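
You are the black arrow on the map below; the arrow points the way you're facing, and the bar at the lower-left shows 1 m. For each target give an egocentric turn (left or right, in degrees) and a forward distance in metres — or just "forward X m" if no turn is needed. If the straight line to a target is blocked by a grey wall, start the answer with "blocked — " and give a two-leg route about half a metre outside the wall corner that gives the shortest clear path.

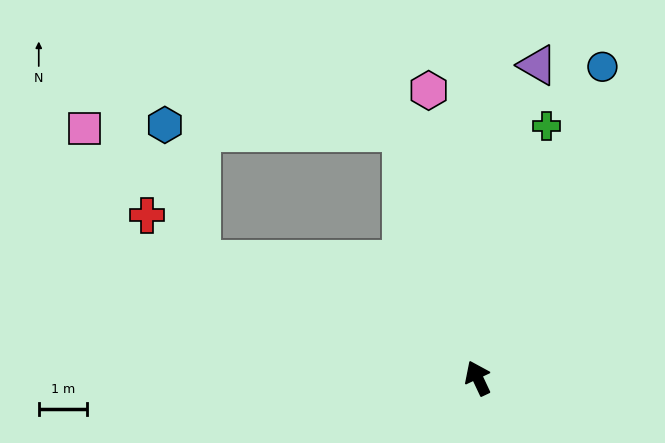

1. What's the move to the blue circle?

turn right 47°, forward 7.0 m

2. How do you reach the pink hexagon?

turn right 15°, forward 6.1 m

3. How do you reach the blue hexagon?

blocked — turn left 42°, forward 6.3 m, then turn right 53°, forward 2.9 m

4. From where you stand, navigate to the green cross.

turn right 40°, forward 5.5 m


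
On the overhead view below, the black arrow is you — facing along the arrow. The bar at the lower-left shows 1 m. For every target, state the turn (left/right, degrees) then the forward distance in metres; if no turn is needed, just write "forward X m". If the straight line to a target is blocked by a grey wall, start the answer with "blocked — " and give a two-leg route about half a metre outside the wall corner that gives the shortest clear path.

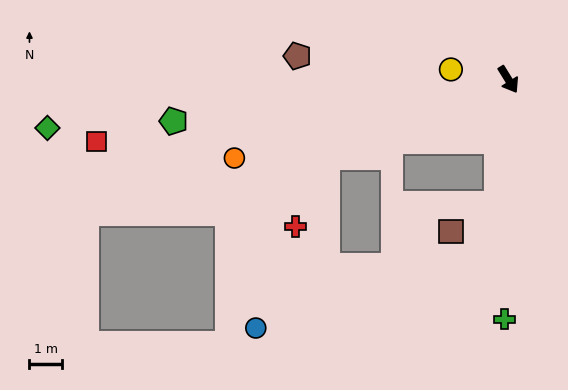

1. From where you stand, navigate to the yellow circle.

turn right 132°, forward 1.8 m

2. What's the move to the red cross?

blocked — turn right 99°, forward 6.1 m, then turn left 44°, forward 2.4 m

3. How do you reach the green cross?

turn right 33°, forward 7.4 m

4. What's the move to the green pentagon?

turn right 115°, forward 10.4 m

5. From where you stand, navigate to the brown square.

blocked — turn right 36°, forward 3.9 m, then turn right 56°, forward 1.7 m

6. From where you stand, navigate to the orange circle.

turn right 106°, forward 8.8 m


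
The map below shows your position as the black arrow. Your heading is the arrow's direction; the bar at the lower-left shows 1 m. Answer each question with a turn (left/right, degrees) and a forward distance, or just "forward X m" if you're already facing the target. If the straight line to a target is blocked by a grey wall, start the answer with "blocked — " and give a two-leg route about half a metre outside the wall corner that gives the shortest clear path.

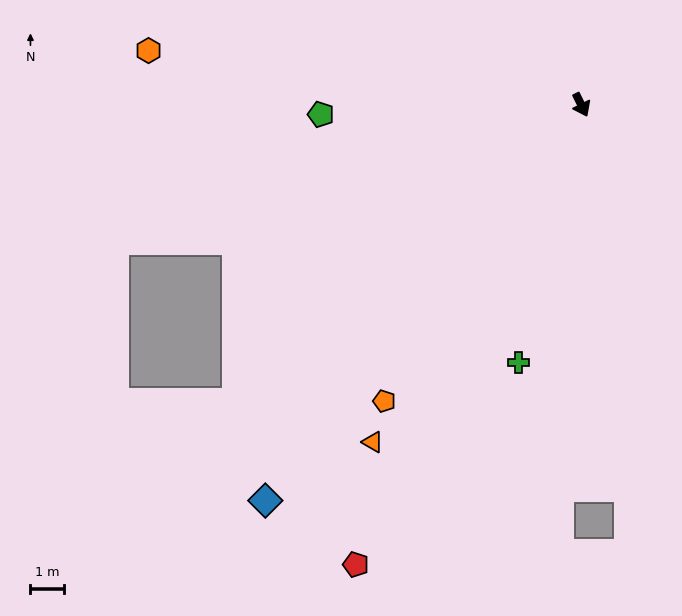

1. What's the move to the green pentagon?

turn right 114°, forward 7.7 m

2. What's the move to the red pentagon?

turn right 52°, forward 15.1 m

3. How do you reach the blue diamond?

turn right 65°, forward 15.0 m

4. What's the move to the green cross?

turn right 40°, forward 7.9 m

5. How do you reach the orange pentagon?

turn right 60°, forward 10.5 m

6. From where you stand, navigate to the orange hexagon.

turn right 123°, forward 12.9 m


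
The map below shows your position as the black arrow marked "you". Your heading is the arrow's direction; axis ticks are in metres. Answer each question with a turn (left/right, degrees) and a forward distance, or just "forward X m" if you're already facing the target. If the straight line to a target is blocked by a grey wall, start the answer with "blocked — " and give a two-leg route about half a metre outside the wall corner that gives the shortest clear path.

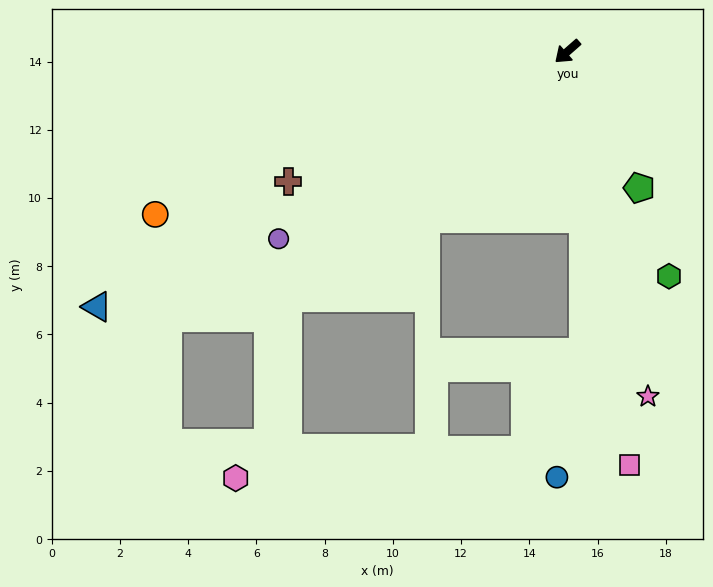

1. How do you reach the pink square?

turn left 57°, forward 12.3 m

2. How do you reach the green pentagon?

turn left 77°, forward 4.5 m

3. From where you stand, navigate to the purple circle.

turn right 8°, forward 10.1 m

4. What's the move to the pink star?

turn left 62°, forward 10.4 m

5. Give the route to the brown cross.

turn right 16°, forward 9.0 m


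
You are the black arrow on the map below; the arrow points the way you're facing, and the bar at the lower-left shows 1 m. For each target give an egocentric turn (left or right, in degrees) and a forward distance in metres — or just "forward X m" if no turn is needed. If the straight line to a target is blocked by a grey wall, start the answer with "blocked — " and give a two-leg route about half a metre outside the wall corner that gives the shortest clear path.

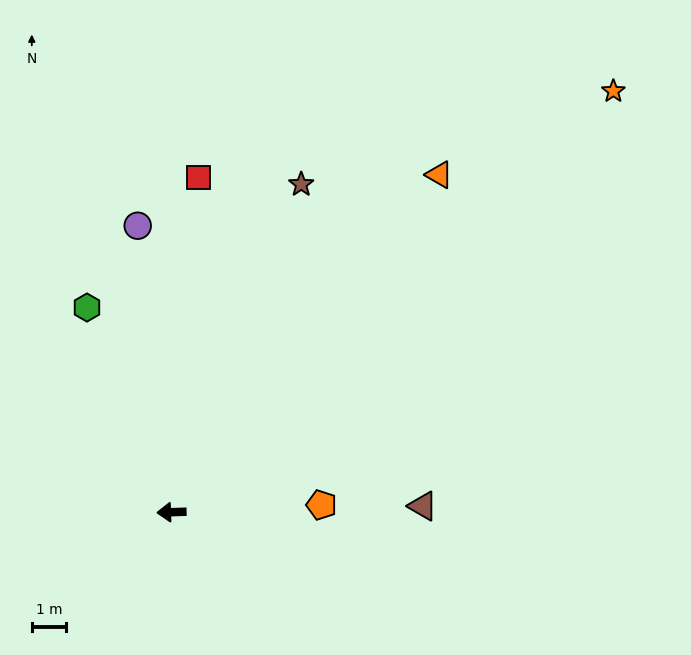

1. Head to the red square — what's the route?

turn right 97°, forward 9.7 m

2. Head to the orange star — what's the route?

turn right 138°, forward 17.6 m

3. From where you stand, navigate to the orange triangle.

turn right 130°, forward 12.4 m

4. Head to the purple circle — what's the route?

turn right 85°, forward 8.3 m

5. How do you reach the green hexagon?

turn right 69°, forward 6.4 m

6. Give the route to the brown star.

turn right 113°, forward 10.2 m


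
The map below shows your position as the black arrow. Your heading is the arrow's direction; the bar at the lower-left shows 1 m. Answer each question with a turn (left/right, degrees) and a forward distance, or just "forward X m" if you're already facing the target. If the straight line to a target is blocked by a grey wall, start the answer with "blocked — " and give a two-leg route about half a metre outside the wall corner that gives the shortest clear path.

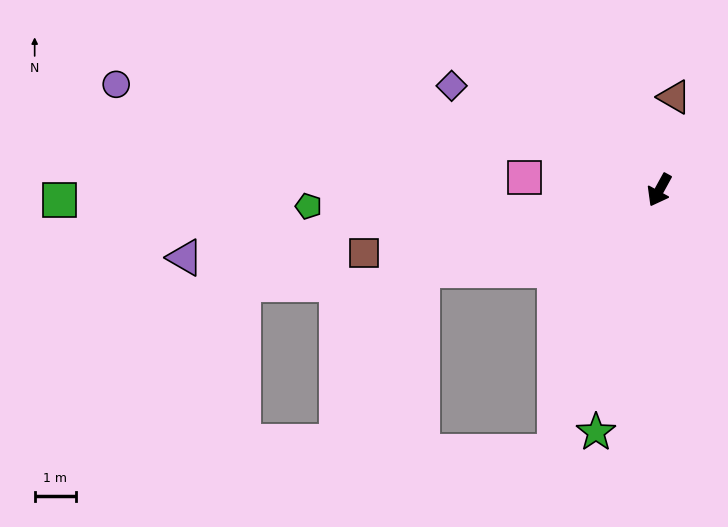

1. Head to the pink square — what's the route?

turn right 67°, forward 3.3 m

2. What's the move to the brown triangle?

turn right 160°, forward 2.3 m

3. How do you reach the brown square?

turn right 49°, forward 7.3 m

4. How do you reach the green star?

turn left 14°, forward 6.1 m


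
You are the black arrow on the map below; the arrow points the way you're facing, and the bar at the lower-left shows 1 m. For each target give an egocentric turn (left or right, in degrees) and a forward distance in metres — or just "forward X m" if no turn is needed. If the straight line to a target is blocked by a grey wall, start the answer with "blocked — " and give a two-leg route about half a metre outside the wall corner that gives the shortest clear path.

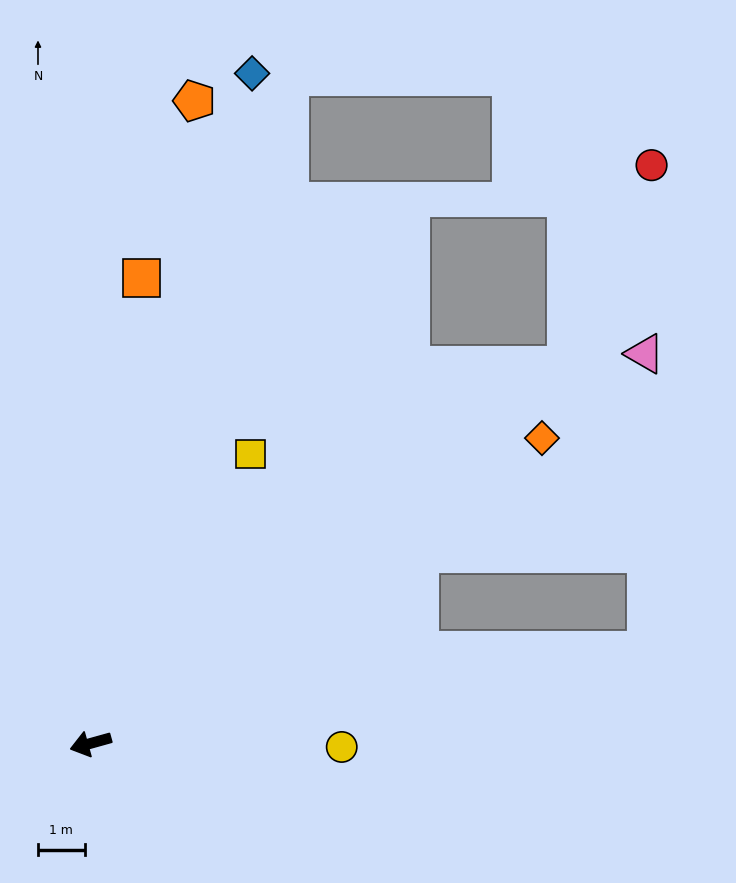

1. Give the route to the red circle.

blocked — turn right 157°, forward 13.0 m, then turn left 29°, forward 4.7 m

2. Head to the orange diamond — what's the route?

turn right 161°, forward 11.6 m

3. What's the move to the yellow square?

turn right 134°, forward 7.1 m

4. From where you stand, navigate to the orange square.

turn right 112°, forward 10.0 m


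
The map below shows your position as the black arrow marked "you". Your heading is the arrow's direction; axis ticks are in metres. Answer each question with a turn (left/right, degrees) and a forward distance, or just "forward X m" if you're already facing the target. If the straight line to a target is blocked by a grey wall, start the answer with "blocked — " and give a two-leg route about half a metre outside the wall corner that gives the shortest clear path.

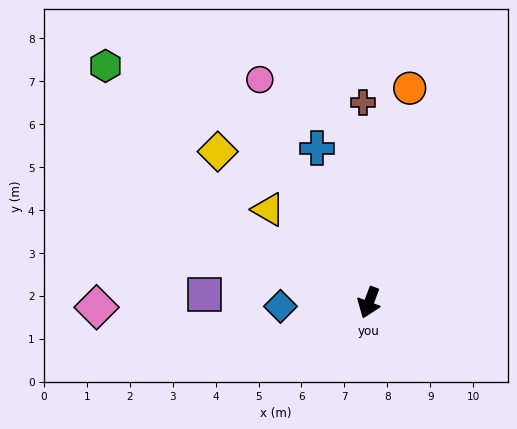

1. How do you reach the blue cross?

turn right 141°, forward 3.8 m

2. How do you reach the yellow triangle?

turn right 112°, forward 3.2 m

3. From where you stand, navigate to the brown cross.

turn right 158°, forward 4.7 m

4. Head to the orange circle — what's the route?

turn right 170°, forward 5.1 m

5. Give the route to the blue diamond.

turn right 67°, forward 2.1 m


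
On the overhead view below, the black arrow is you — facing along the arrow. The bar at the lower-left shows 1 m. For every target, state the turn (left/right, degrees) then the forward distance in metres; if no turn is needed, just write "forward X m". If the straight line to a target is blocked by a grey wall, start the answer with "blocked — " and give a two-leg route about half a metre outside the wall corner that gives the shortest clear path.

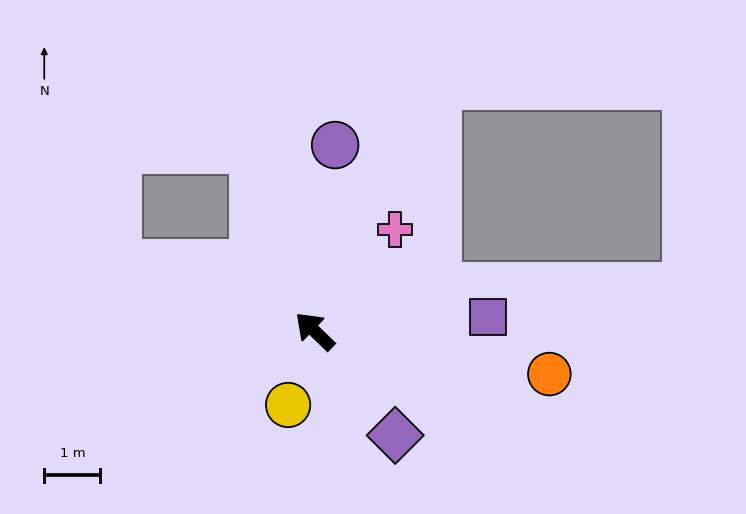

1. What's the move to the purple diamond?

turn left 172°, forward 2.3 m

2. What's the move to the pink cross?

turn right 84°, forward 2.3 m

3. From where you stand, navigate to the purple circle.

turn right 52°, forward 3.3 m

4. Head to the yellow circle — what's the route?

turn left 114°, forward 1.4 m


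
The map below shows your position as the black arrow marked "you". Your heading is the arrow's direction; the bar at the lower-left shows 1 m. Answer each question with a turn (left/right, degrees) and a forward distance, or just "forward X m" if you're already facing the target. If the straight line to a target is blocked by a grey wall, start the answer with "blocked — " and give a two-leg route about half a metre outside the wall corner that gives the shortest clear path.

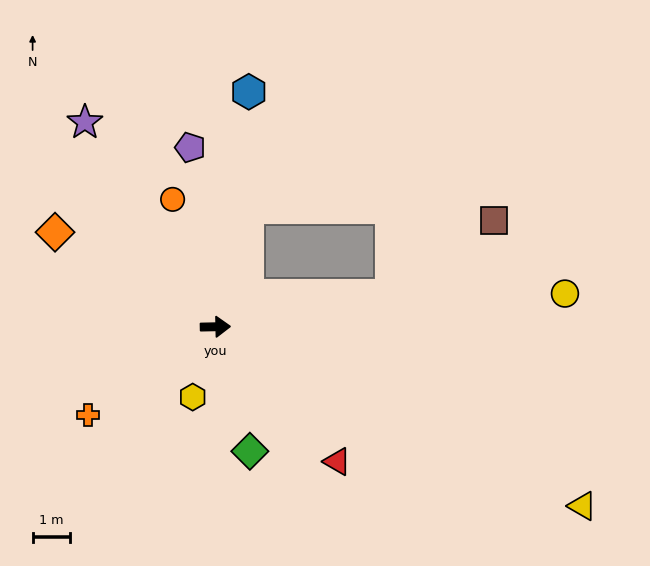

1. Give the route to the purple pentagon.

turn left 97°, forward 4.8 m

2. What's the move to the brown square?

blocked — turn left 9°, forward 4.8 m, then turn left 25°, forward 3.4 m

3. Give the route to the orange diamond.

turn left 148°, forward 5.0 m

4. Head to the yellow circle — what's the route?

turn left 4°, forward 9.4 m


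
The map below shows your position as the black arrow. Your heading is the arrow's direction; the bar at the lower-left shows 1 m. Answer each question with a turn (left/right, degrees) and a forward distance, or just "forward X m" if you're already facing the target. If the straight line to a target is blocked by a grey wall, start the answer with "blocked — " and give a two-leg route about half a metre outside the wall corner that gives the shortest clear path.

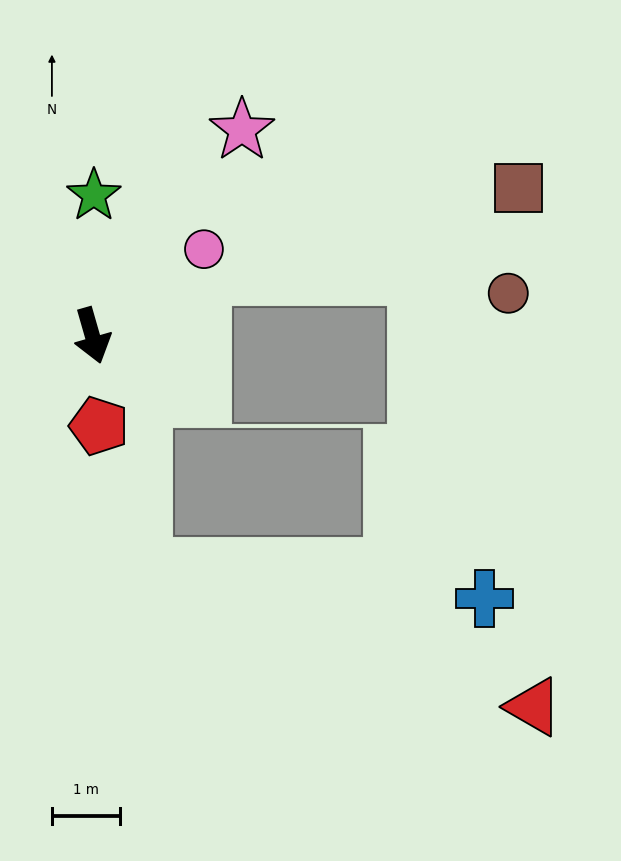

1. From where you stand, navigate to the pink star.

turn left 128°, forward 3.7 m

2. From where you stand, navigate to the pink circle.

turn left 112°, forward 2.1 m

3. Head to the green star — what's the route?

turn left 163°, forward 2.1 m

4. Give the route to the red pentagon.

turn right 12°, forward 1.3 m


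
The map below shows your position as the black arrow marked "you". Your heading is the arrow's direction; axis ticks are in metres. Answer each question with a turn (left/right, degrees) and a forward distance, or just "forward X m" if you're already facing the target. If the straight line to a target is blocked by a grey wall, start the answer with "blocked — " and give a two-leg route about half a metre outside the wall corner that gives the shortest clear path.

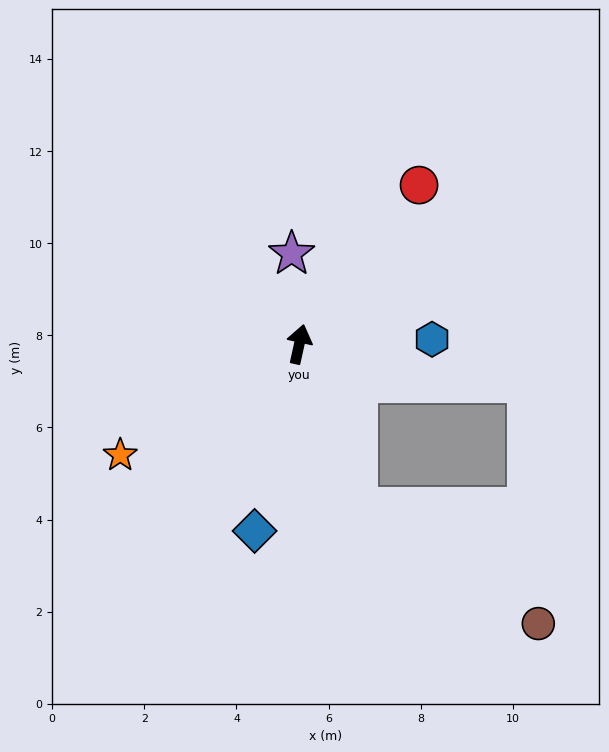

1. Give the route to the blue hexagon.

turn right 75°, forward 2.9 m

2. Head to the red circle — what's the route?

turn right 24°, forward 4.3 m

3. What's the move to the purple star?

turn left 17°, forward 2.0 m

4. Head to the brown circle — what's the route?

blocked — turn right 148°, forward 3.8 m, then turn left 38°, forward 4.7 m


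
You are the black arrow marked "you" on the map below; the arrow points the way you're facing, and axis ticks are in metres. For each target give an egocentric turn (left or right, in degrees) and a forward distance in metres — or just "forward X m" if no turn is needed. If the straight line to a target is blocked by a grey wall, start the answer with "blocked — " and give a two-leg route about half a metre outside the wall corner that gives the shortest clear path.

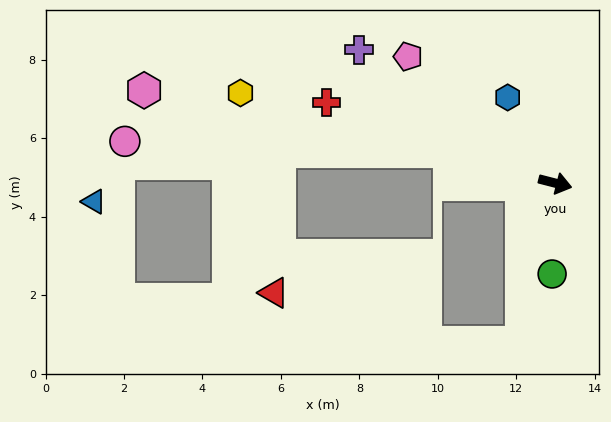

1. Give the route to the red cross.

turn left 175°, forward 6.2 m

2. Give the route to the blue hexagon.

turn left 133°, forward 2.5 m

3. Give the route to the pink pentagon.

turn left 154°, forward 4.9 m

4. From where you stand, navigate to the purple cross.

turn left 160°, forward 6.1 m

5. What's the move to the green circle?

turn right 78°, forward 2.3 m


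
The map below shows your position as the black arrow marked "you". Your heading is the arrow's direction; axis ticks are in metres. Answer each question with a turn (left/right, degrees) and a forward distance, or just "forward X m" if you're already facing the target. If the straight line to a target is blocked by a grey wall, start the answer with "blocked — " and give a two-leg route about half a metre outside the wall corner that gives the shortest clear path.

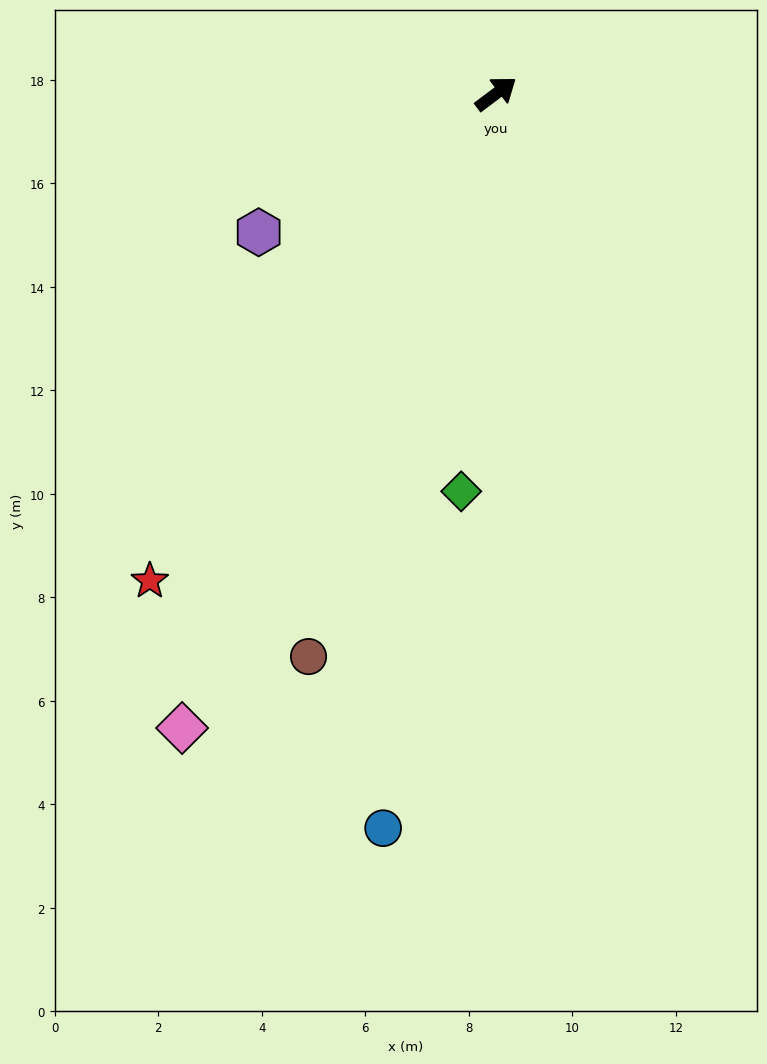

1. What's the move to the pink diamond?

turn right 153°, forward 13.7 m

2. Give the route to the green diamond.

turn right 132°, forward 7.7 m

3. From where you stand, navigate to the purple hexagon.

turn left 173°, forward 5.3 m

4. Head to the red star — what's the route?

turn right 162°, forward 11.6 m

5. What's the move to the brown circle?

turn right 145°, forward 11.5 m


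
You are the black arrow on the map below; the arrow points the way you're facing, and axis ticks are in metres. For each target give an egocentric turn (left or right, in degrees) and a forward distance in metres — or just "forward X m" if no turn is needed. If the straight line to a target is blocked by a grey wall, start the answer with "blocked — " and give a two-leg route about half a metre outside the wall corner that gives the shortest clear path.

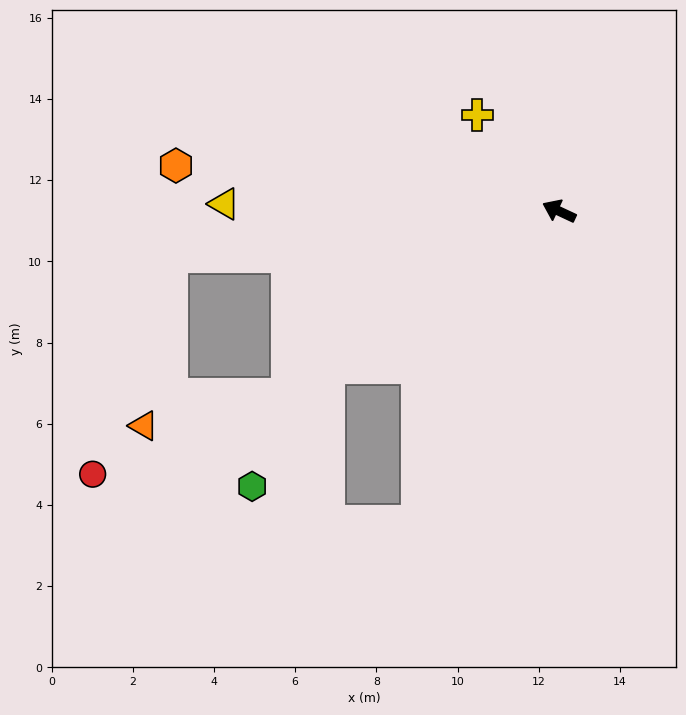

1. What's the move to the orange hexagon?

turn left 18°, forward 9.5 m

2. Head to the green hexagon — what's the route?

blocked — turn left 59°, forward 6.9 m, then turn left 24°, forward 3.5 m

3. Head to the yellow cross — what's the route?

turn right 25°, forward 3.1 m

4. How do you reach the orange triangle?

blocked — turn left 59°, forward 8.1 m, then turn right 22°, forward 3.6 m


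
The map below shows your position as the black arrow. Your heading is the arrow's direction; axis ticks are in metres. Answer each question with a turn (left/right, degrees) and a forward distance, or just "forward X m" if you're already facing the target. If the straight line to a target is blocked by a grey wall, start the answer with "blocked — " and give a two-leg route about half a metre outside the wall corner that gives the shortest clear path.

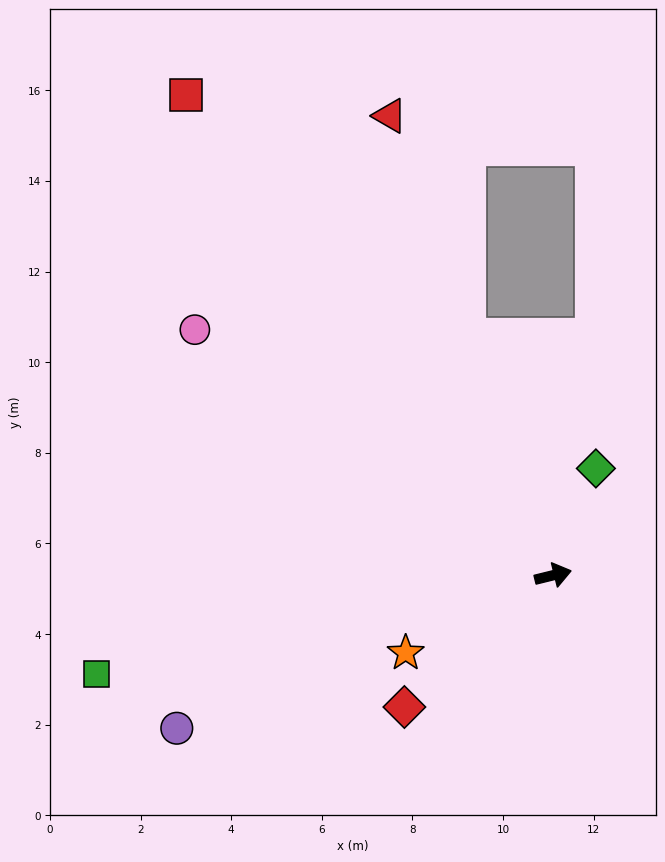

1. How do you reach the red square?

turn left 114°, forward 13.3 m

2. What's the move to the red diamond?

turn right 152°, forward 4.4 m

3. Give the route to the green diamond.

turn left 54°, forward 2.5 m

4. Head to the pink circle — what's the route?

turn left 132°, forward 9.6 m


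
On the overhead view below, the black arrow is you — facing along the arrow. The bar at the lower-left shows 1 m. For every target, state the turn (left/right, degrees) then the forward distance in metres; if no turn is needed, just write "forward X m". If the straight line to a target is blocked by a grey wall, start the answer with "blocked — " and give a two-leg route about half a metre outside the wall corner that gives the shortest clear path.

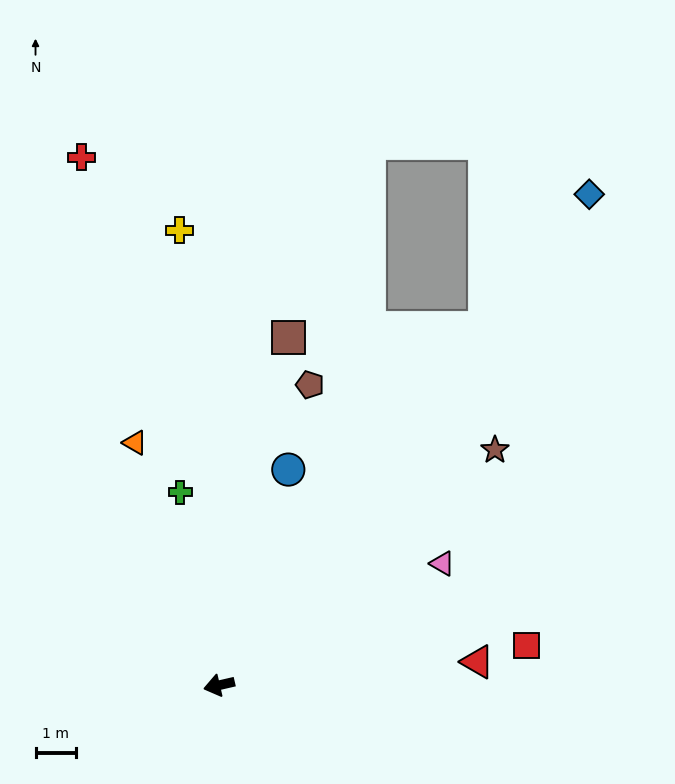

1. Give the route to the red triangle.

turn left 172°, forward 6.4 m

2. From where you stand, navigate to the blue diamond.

turn right 140°, forward 15.2 m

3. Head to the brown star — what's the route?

turn right 153°, forward 8.9 m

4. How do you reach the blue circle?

turn right 121°, forward 5.6 m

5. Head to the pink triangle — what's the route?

turn right 164°, forward 6.3 m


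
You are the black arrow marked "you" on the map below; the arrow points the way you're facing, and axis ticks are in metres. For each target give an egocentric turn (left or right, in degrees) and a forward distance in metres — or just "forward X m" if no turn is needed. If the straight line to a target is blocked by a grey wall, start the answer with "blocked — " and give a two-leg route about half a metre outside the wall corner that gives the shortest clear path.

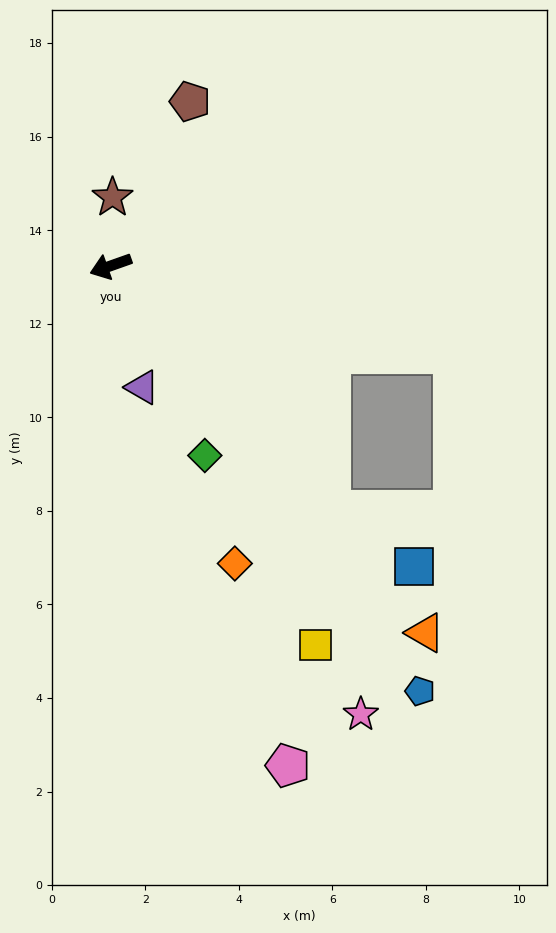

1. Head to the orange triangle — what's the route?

turn left 111°, forward 10.3 m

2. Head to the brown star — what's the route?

turn right 111°, forward 1.5 m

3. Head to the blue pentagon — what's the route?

turn left 107°, forward 11.2 m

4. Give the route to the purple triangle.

turn left 85°, forward 2.7 m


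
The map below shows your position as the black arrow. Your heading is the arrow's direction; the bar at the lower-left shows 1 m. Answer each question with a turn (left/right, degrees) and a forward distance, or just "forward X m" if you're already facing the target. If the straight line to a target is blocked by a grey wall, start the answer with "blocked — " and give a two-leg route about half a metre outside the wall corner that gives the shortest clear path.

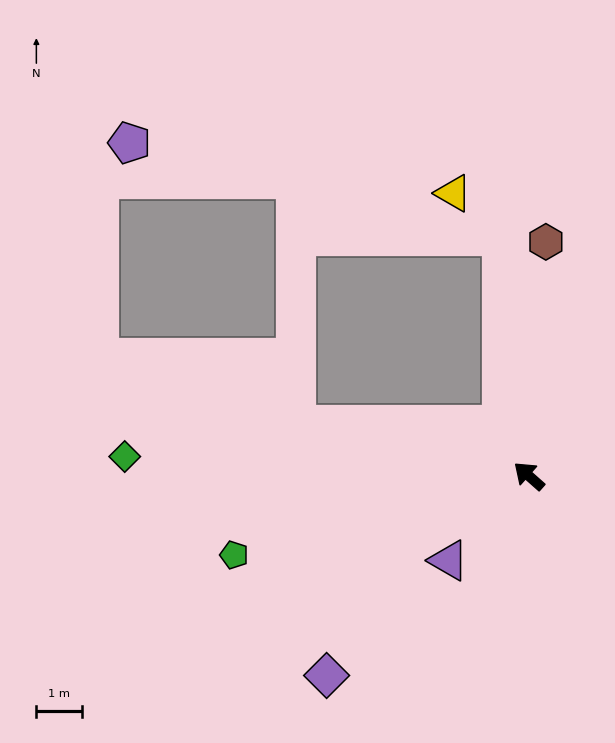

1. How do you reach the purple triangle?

turn left 88°, forward 2.6 m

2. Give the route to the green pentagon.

turn left 57°, forward 6.7 m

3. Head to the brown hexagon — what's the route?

turn right 53°, forward 5.2 m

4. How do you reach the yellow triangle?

blocked — turn right 42°, forward 5.3 m, then turn left 41°, forward 1.4 m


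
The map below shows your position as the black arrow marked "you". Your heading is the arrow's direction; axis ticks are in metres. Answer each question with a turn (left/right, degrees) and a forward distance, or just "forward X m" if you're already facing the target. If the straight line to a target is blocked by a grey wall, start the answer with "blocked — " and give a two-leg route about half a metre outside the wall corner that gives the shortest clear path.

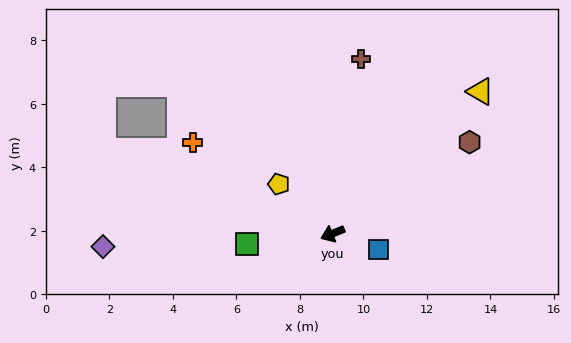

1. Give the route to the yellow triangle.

turn right 158°, forward 6.5 m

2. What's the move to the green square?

turn right 15°, forward 2.7 m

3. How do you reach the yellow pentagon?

turn right 65°, forward 2.3 m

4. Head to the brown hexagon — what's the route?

turn right 169°, forward 5.2 m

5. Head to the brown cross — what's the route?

turn right 122°, forward 5.6 m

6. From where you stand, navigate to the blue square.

turn left 138°, forward 1.5 m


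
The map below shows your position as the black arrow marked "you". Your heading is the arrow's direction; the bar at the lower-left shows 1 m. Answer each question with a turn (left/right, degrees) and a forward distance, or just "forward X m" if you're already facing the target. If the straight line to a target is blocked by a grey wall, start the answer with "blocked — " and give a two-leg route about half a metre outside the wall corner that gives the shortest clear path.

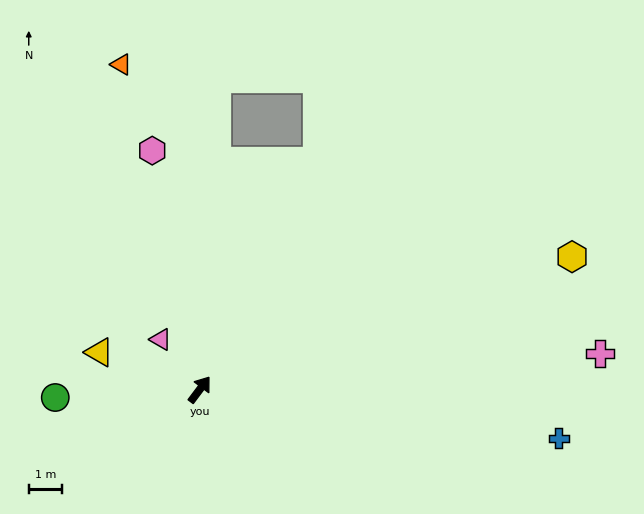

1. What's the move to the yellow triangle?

turn left 107°, forward 3.2 m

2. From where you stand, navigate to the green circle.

turn left 130°, forward 4.4 m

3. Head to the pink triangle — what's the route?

turn left 75°, forward 1.9 m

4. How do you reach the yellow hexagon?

turn right 33°, forward 11.9 m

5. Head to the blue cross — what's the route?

turn right 61°, forward 10.9 m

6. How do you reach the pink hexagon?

turn left 48°, forward 7.4 m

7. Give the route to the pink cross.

turn right 48°, forward 12.1 m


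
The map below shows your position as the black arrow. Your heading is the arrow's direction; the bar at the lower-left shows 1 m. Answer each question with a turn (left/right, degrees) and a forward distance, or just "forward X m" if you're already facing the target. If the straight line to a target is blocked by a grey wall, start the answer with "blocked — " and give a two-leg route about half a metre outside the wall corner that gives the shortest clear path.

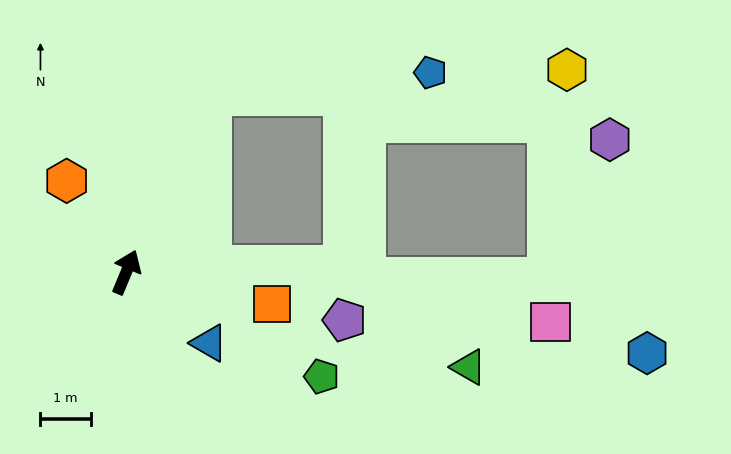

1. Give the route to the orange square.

turn right 80°, forward 3.0 m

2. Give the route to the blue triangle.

turn right 108°, forward 2.2 m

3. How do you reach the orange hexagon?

turn left 56°, forward 2.2 m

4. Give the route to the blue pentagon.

blocked — turn right 3°, forward 3.9 m, then turn right 59°, forward 4.4 m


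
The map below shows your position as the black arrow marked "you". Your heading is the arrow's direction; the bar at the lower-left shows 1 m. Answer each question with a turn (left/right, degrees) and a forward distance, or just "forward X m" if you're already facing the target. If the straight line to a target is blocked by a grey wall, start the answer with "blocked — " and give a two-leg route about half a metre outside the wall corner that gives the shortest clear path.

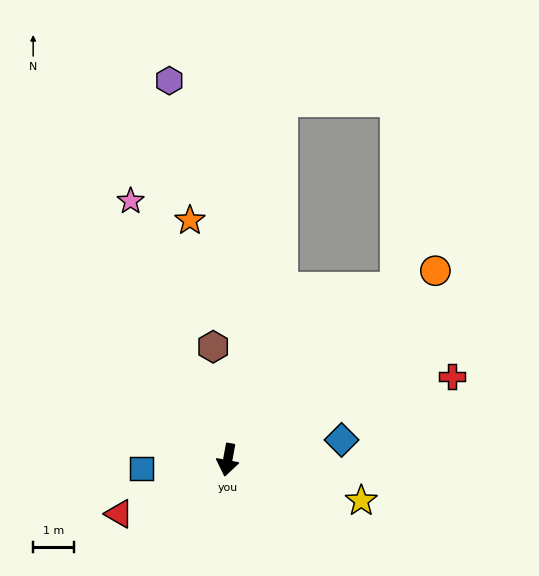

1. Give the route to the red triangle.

turn right 53°, forward 3.0 m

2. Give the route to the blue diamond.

turn left 110°, forward 2.8 m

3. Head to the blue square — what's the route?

turn right 74°, forward 2.1 m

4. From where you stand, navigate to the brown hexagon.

turn right 162°, forward 2.8 m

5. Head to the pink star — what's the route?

turn right 149°, forward 6.8 m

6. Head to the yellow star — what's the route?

turn left 83°, forward 3.4 m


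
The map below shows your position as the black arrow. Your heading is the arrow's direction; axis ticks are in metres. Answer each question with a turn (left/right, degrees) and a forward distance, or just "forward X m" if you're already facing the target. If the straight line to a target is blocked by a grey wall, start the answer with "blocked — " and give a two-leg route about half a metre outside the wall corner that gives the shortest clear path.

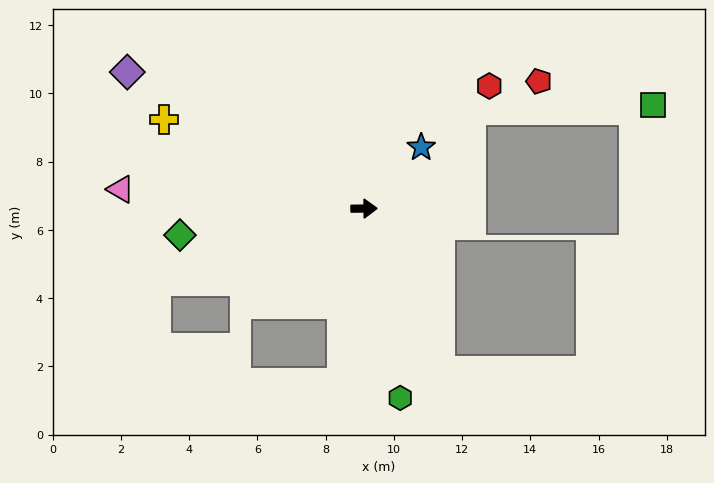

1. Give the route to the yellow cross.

turn left 155°, forward 6.4 m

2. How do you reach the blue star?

turn left 46°, forward 2.5 m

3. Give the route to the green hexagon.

turn right 80°, forward 5.6 m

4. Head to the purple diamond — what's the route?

turn left 149°, forward 8.0 m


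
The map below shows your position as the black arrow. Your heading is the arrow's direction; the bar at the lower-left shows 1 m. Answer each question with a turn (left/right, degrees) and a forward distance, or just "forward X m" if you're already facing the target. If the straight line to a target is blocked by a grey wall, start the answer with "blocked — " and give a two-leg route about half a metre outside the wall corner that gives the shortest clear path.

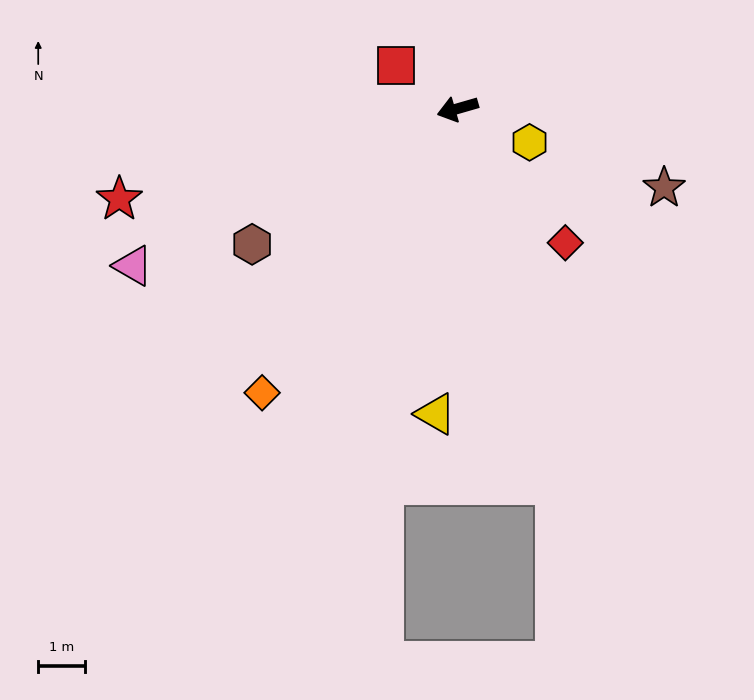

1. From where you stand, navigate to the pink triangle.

turn left 10°, forward 7.8 m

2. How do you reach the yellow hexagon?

turn left 139°, forward 1.7 m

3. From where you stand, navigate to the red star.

forward 7.5 m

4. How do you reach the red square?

turn right 51°, forward 1.6 m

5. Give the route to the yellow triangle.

turn left 70°, forward 6.6 m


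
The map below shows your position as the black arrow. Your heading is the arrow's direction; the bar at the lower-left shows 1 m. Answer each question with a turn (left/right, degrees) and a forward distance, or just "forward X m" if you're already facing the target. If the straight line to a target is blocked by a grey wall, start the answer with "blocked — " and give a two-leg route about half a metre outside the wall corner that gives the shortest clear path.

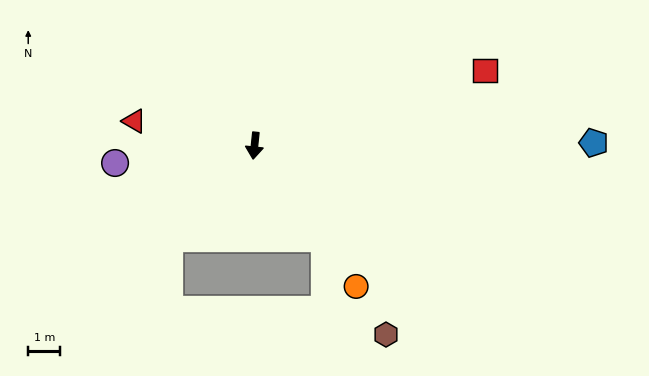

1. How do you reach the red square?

turn left 114°, forward 7.5 m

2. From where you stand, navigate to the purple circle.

turn right 77°, forward 4.4 m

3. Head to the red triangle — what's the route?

turn right 96°, forward 3.8 m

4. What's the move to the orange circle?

turn left 42°, forward 5.4 m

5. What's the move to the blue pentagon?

turn left 96°, forward 10.5 m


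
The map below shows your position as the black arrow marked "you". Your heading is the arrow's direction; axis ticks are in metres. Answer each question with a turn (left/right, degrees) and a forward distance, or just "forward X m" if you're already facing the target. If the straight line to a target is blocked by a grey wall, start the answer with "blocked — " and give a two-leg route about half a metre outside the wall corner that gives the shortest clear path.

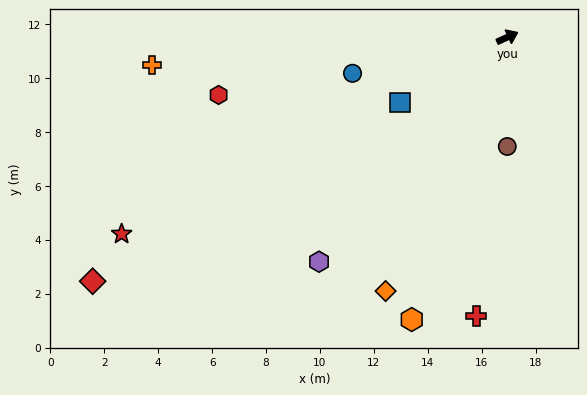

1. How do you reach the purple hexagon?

turn right 155°, forward 10.9 m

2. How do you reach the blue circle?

turn left 168°, forward 5.9 m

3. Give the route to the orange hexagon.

turn right 133°, forward 11.1 m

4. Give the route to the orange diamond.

turn right 140°, forward 10.4 m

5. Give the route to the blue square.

turn right 174°, forward 4.7 m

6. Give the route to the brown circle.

turn right 115°, forward 4.1 m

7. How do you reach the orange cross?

turn left 160°, forward 13.2 m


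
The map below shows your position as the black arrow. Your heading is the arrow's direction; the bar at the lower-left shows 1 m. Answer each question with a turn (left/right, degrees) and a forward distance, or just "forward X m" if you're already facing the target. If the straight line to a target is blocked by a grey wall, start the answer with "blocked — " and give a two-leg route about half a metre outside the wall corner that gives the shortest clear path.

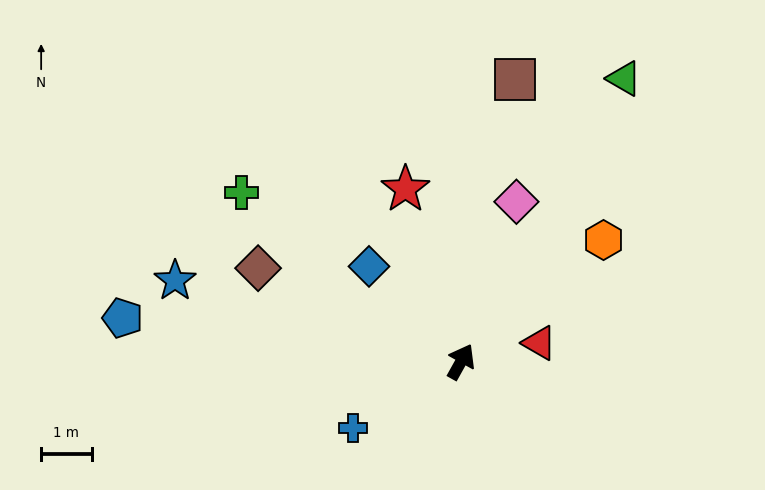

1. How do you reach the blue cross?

turn left 151°, forward 2.5 m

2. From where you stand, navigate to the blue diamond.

turn left 73°, forward 2.6 m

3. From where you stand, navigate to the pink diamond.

turn left 10°, forward 3.3 m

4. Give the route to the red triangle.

turn right 48°, forward 1.6 m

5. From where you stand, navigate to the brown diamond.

turn left 94°, forward 4.4 m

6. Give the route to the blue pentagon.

turn left 112°, forward 6.8 m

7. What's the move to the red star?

turn left 47°, forward 3.6 m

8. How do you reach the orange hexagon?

turn right 20°, forward 3.7 m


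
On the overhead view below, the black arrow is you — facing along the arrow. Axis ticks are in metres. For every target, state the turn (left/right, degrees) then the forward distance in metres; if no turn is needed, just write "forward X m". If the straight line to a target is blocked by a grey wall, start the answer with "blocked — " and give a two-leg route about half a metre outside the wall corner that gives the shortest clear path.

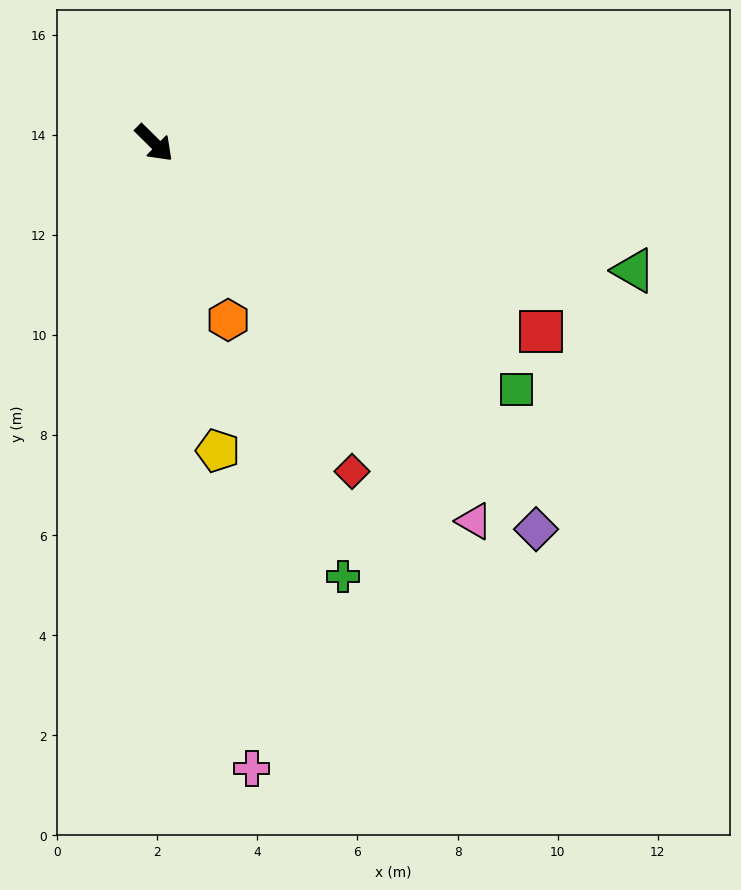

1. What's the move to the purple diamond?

forward 10.9 m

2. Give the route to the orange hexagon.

turn right 23°, forward 3.8 m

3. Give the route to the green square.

turn left 10°, forward 8.8 m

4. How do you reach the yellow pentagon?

turn right 34°, forward 6.3 m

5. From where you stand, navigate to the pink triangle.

turn right 5°, forward 9.9 m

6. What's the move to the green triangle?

turn left 30°, forward 9.9 m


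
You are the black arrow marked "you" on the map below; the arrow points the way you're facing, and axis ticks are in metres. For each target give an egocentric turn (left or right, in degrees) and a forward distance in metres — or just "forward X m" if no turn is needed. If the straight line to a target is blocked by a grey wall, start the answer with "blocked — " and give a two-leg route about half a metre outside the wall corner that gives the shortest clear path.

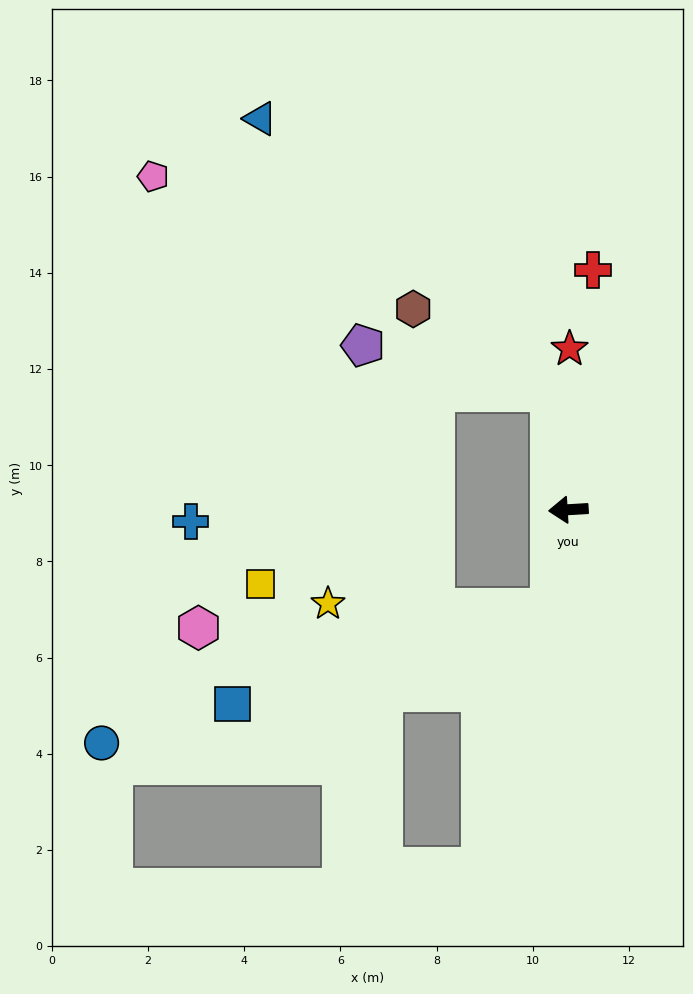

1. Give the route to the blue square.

blocked — turn left 76°, forward 2.1 m, then turn right 63°, forward 6.9 m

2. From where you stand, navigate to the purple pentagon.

blocked — turn right 85°, forward 2.5 m, then turn left 68°, forward 4.0 m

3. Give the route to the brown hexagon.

blocked — turn right 85°, forward 2.5 m, then turn left 51°, forward 3.3 m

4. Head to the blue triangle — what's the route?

blocked — turn right 85°, forward 2.5 m, then turn left 38°, forward 8.3 m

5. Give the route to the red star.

turn right 94°, forward 3.3 m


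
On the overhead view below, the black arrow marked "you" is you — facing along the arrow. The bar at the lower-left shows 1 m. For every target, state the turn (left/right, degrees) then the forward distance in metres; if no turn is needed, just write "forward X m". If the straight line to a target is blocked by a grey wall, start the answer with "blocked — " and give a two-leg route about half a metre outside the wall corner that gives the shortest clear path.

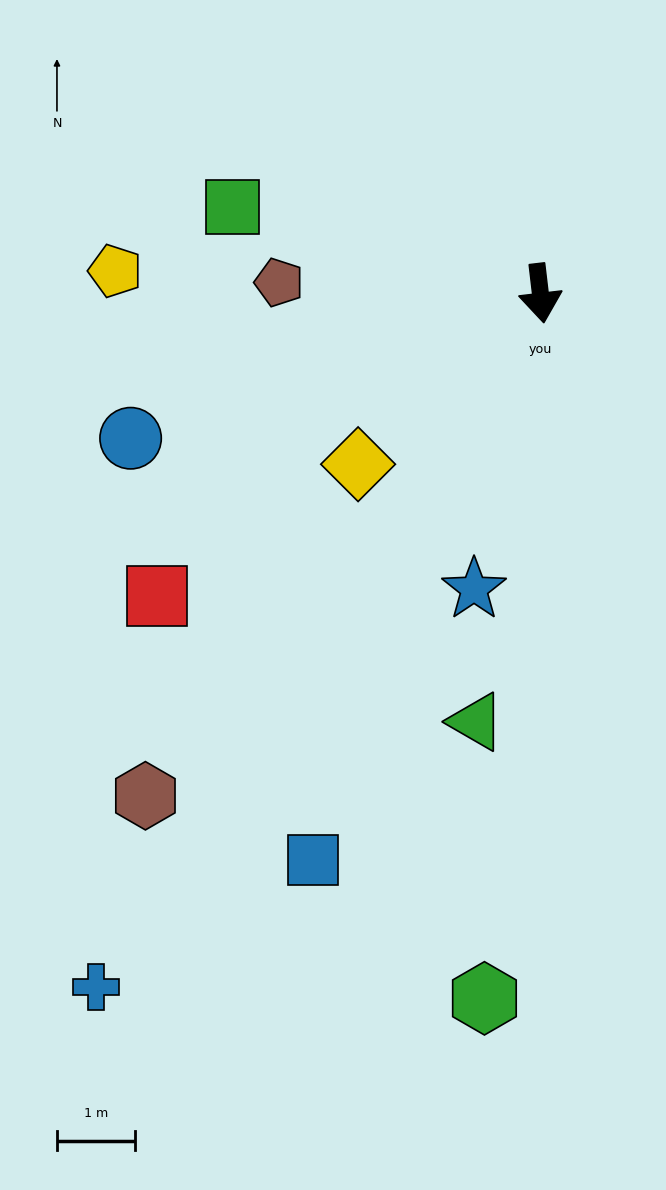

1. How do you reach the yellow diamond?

turn right 54°, forward 3.2 m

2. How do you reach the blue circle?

turn right 77°, forward 5.6 m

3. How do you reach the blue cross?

turn right 39°, forward 10.5 m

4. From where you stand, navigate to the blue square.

turn right 29°, forward 7.8 m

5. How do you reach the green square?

turn right 112°, forward 4.1 m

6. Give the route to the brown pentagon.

turn right 99°, forward 3.3 m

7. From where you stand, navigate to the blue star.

turn right 19°, forward 3.9 m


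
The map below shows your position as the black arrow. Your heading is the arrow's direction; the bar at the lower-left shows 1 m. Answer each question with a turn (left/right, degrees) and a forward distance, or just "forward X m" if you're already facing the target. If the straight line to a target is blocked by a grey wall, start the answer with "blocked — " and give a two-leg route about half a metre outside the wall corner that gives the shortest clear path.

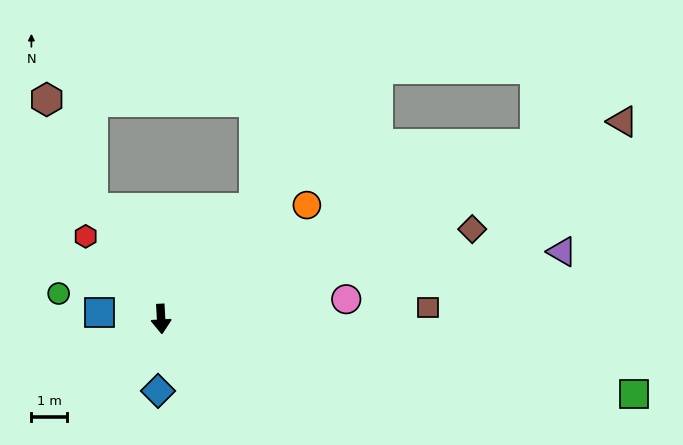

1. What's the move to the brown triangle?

turn left 110°, forward 14.2 m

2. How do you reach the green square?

turn left 78°, forward 13.6 m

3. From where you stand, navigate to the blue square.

turn right 99°, forward 1.8 m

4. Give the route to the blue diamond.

turn right 6°, forward 2.0 m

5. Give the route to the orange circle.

turn left 125°, forward 5.2 m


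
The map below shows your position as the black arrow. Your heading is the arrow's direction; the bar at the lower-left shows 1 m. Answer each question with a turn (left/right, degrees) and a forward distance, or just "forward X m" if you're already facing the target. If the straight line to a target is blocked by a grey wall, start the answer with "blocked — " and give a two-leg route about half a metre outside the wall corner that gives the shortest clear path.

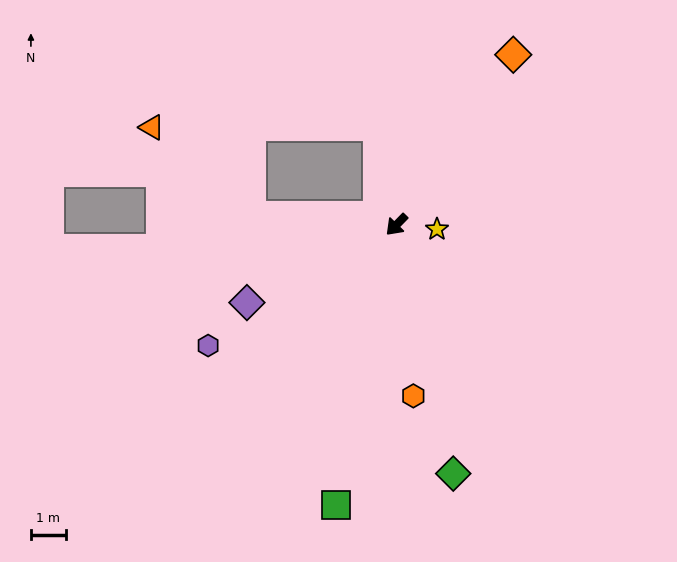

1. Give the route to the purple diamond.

turn right 18°, forward 4.8 m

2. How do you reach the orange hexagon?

turn left 50°, forward 4.9 m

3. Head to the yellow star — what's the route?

turn left 128°, forward 1.2 m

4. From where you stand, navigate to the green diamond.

turn left 57°, forward 7.3 m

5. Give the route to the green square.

turn left 32°, forward 8.2 m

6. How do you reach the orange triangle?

blocked — turn right 49°, forward 4.2 m, then turn right 38°, forward 3.8 m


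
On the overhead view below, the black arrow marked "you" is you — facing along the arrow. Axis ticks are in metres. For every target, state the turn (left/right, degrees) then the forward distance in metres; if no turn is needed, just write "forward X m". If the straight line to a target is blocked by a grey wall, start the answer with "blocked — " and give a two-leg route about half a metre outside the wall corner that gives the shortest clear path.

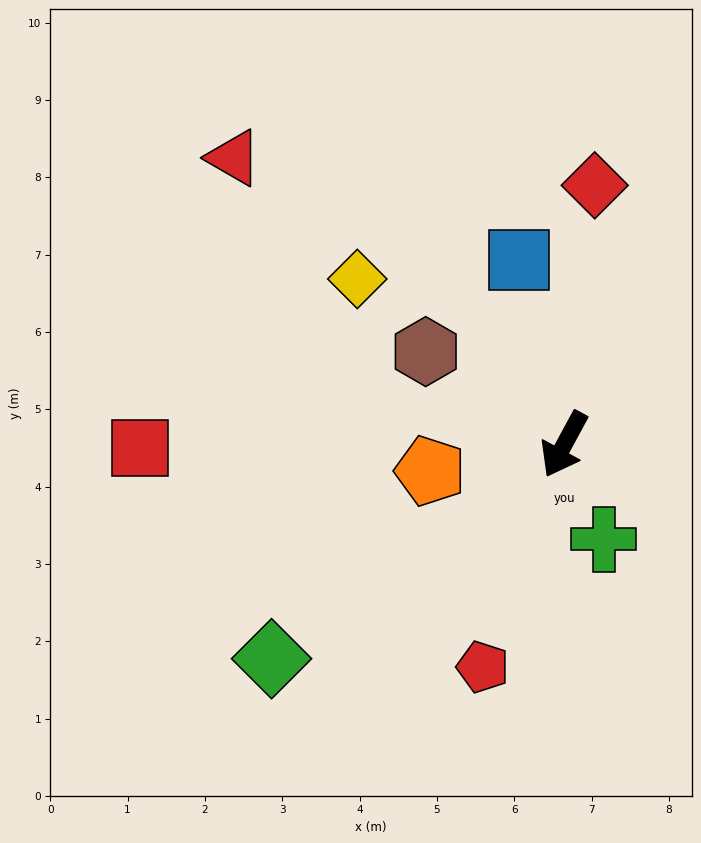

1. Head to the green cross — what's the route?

turn left 51°, forward 1.3 m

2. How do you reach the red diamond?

turn right 158°, forward 3.4 m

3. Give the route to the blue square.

turn right 138°, forward 2.5 m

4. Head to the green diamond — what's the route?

turn right 25°, forward 4.7 m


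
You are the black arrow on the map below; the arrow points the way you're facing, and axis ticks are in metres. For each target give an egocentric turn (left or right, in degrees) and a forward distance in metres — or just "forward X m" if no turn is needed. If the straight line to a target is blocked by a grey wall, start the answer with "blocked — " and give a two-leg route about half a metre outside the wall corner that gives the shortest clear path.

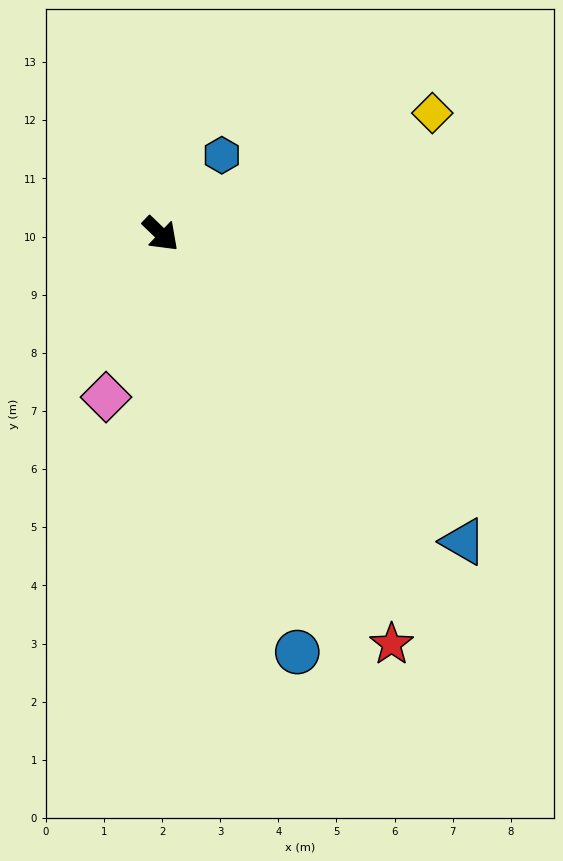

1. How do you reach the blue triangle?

forward 7.4 m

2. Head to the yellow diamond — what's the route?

turn left 68°, forward 5.1 m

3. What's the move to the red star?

turn right 17°, forward 8.1 m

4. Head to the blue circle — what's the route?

turn right 28°, forward 7.6 m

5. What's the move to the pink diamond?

turn right 65°, forward 3.0 m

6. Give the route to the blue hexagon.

turn left 96°, forward 1.7 m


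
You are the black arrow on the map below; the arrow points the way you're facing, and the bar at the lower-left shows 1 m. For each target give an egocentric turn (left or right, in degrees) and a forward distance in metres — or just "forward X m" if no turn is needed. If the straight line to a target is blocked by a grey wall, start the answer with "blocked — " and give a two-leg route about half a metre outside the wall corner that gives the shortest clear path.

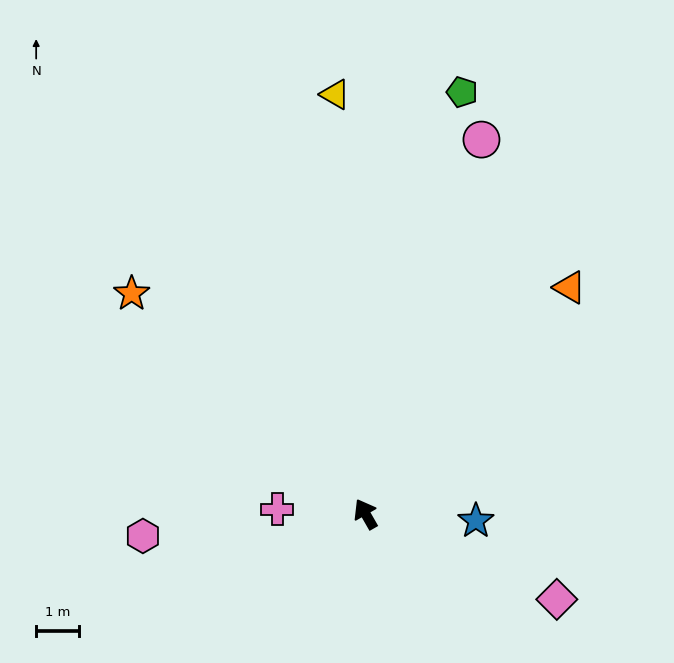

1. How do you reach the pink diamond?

turn right 144°, forward 4.9 m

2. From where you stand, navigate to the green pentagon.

turn right 43°, forward 10.1 m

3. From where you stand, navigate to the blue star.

turn right 123°, forward 2.6 m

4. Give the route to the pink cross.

turn left 57°, forward 2.1 m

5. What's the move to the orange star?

turn left 17°, forward 7.5 m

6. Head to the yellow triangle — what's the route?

turn right 26°, forward 9.9 m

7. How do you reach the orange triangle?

turn right 72°, forward 7.1 m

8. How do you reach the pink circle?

turn right 47°, forward 9.2 m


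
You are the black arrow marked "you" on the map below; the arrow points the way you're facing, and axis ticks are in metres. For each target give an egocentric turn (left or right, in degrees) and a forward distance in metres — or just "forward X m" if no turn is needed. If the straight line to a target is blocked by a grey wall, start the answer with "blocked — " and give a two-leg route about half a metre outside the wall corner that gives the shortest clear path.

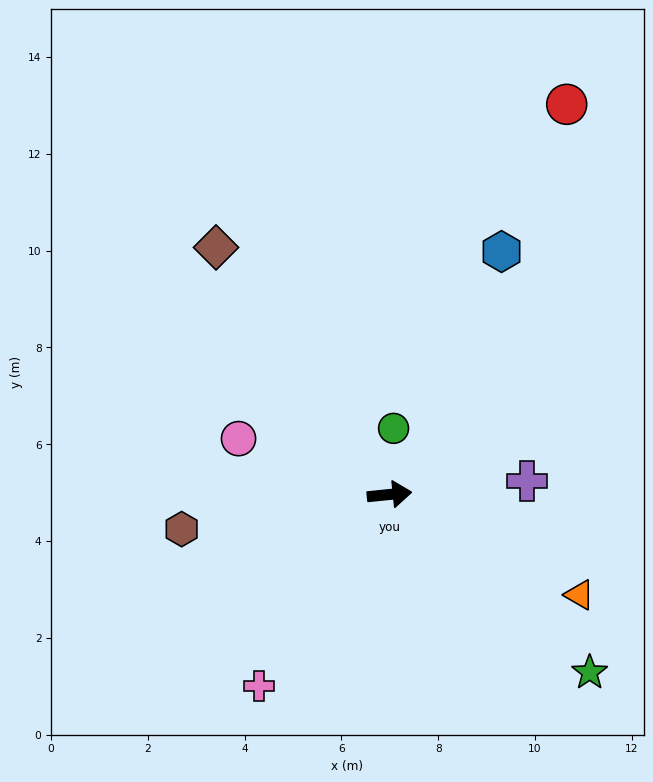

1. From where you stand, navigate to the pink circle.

turn left 154°, forward 3.3 m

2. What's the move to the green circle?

turn left 81°, forward 1.4 m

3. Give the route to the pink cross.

turn right 130°, forward 4.8 m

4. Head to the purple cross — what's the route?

forward 2.9 m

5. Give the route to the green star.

turn right 47°, forward 5.5 m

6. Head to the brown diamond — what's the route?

turn left 119°, forward 6.2 m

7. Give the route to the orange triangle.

turn right 34°, forward 4.4 m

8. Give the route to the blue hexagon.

turn left 59°, forward 5.5 m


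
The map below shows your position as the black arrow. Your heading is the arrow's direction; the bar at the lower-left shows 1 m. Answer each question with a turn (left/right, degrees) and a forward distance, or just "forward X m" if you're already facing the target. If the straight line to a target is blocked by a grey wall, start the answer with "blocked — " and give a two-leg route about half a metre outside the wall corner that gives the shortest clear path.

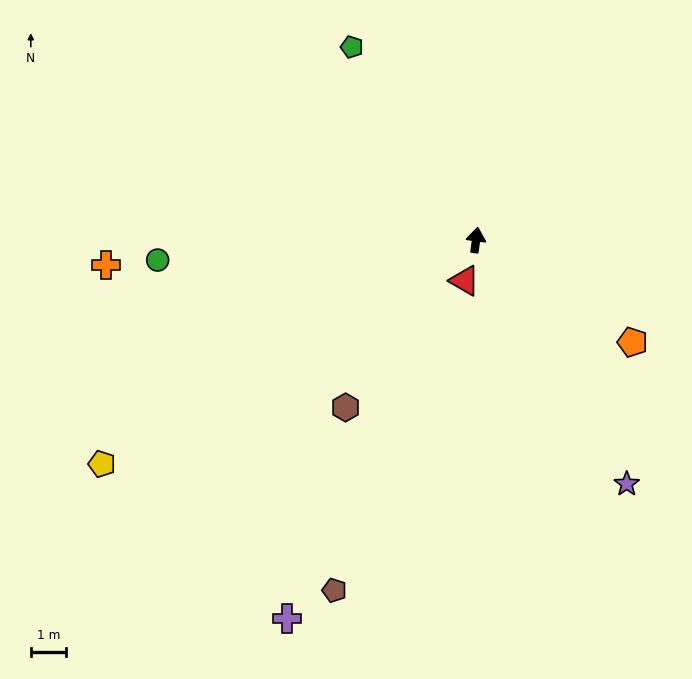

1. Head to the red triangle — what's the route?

turn left 172°, forward 1.2 m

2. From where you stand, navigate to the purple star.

turn right 141°, forward 8.1 m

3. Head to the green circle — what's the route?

turn left 101°, forward 9.1 m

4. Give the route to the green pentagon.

turn left 40°, forward 6.5 m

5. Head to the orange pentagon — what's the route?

turn right 116°, forward 5.3 m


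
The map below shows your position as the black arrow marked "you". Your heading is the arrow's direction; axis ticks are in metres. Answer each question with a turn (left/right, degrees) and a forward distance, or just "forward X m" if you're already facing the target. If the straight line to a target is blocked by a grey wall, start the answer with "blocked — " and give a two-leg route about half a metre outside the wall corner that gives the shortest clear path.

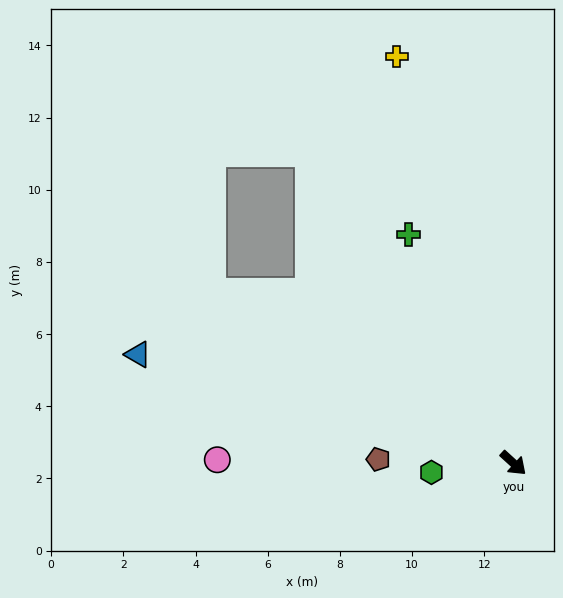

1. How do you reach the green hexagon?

turn right 131°, forward 2.3 m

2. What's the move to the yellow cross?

turn left 148°, forward 11.7 m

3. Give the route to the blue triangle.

turn right 154°, forward 10.8 m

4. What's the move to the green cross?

turn left 157°, forward 7.0 m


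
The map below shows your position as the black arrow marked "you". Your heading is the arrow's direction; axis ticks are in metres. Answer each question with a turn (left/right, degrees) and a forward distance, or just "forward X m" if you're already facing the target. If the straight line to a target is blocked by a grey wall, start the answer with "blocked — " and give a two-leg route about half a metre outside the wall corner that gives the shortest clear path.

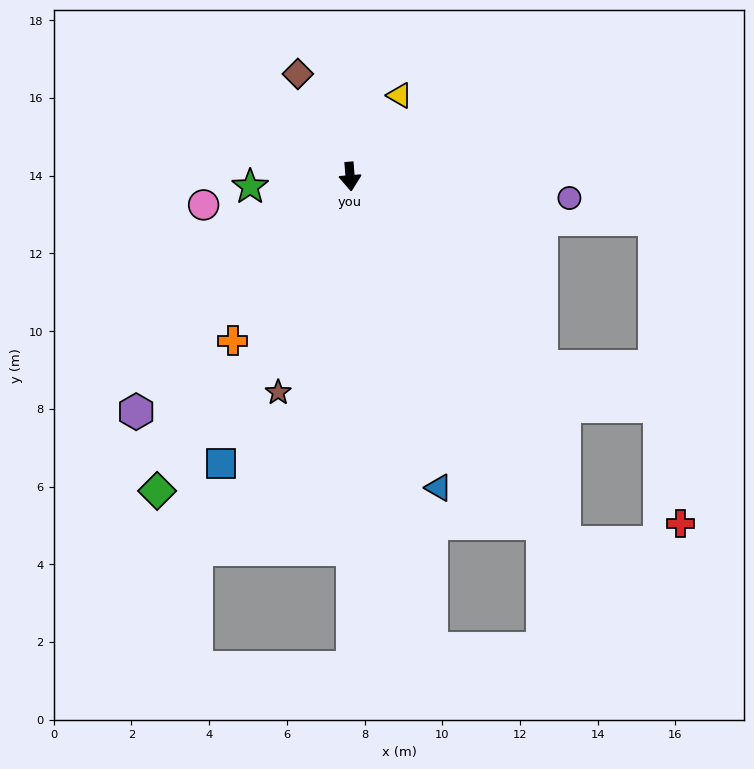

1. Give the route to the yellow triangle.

turn left 144°, forward 2.4 m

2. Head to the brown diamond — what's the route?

turn right 157°, forward 3.0 m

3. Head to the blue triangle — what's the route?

turn left 11°, forward 8.3 m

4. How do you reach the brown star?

turn right 23°, forward 5.9 m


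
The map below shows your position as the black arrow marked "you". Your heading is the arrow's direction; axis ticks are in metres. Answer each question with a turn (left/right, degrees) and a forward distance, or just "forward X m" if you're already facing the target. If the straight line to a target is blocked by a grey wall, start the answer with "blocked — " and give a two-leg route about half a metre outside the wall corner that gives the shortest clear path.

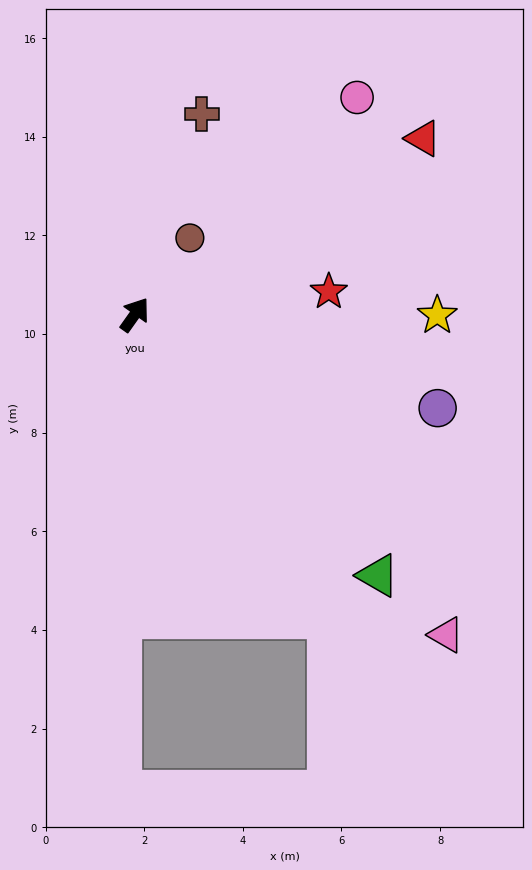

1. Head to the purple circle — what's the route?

turn right 72°, forward 6.4 m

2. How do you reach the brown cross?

turn left 17°, forward 4.3 m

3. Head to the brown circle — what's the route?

forward 1.9 m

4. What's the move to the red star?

turn right 48°, forward 4.0 m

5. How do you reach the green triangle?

turn right 102°, forward 7.2 m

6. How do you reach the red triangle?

turn right 23°, forward 6.9 m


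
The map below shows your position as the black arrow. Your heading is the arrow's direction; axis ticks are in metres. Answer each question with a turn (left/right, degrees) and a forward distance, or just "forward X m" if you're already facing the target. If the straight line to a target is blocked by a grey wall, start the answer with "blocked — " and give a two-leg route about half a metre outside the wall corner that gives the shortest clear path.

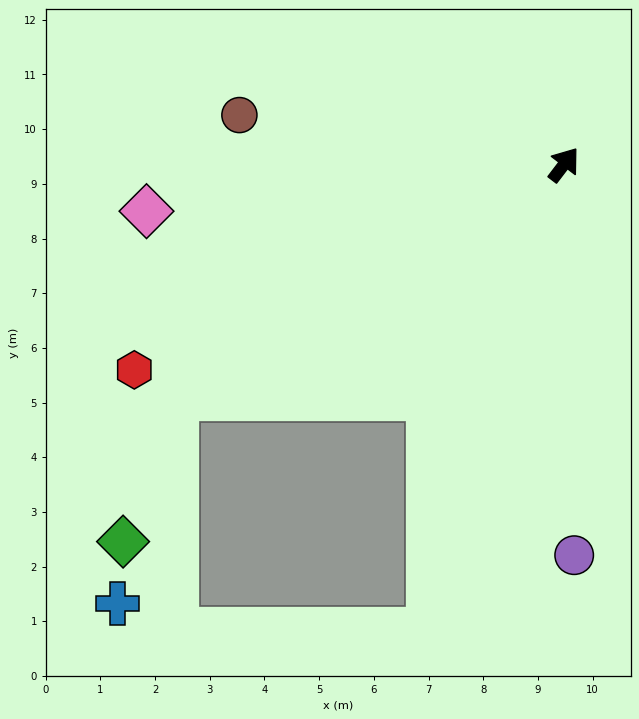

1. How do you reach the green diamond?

blocked — turn left 158°, forward 8.3 m, then turn left 39°, forward 2.8 m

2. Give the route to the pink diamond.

turn left 134°, forward 7.7 m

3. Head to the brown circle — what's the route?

turn left 119°, forward 6.0 m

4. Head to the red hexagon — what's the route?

turn left 153°, forward 8.7 m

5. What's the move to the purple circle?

turn right 141°, forward 7.1 m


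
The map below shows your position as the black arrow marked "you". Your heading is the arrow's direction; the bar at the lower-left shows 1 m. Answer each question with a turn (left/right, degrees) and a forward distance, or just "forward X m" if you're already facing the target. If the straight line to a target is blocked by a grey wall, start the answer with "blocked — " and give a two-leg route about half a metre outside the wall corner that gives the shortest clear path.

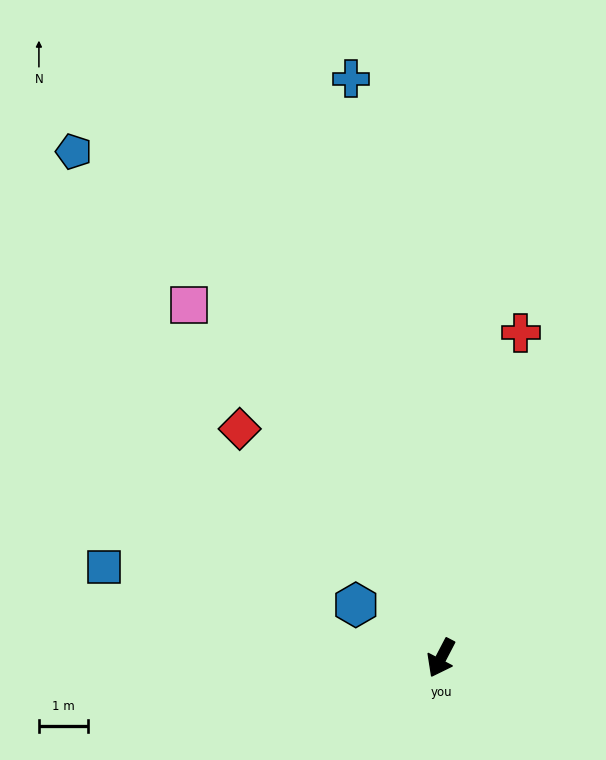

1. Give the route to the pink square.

turn right 117°, forward 8.8 m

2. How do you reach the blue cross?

turn right 144°, forward 11.9 m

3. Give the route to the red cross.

turn right 166°, forward 6.8 m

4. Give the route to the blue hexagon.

turn right 94°, forward 2.0 m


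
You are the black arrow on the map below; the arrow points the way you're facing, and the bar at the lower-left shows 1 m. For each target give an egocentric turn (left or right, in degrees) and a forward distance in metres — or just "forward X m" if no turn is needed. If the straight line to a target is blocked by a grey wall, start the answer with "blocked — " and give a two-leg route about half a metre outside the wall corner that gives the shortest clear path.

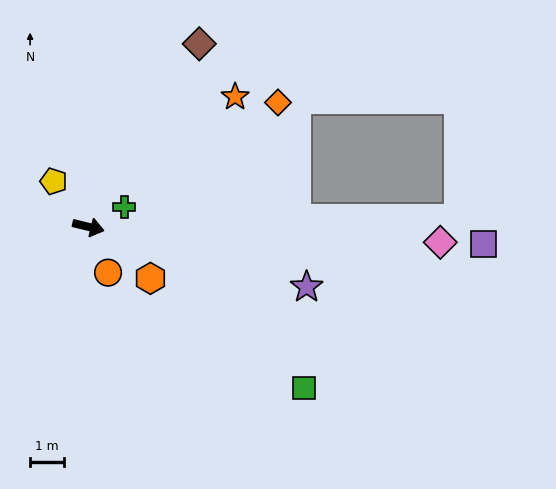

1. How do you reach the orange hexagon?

turn right 26°, forward 2.4 m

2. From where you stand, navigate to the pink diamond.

turn left 11°, forward 10.4 m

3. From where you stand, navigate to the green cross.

turn left 42°, forward 1.2 m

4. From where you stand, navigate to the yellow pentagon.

turn left 141°, forward 1.7 m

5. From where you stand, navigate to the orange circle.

turn right 53°, forward 1.5 m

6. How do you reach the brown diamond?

turn left 73°, forward 6.3 m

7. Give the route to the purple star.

forward 6.7 m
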